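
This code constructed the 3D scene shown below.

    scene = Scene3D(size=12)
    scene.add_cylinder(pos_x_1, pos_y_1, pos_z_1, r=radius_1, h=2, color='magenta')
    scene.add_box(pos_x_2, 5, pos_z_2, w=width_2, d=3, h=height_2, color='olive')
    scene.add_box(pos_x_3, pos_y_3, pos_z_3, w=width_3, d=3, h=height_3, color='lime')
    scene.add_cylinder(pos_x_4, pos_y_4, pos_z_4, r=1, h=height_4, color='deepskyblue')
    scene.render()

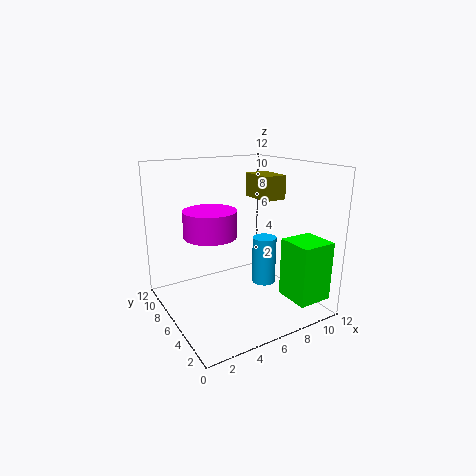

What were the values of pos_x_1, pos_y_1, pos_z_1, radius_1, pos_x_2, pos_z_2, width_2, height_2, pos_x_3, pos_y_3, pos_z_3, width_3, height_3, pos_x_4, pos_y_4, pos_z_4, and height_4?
pos_x_1 = 3; pos_y_1 = 5; pos_z_1 = 7; radius_1 = 2; pos_x_2 = 8; pos_z_2 = 9; width_2 = 2; height_2 = 2; pos_x_3 = 9; pos_y_3 = 1; pos_z_3 = 1; width_3 = 3; height_3 = 5; pos_x_4 = 8; pos_y_4 = 5; pos_z_4 = 2; height_4 = 4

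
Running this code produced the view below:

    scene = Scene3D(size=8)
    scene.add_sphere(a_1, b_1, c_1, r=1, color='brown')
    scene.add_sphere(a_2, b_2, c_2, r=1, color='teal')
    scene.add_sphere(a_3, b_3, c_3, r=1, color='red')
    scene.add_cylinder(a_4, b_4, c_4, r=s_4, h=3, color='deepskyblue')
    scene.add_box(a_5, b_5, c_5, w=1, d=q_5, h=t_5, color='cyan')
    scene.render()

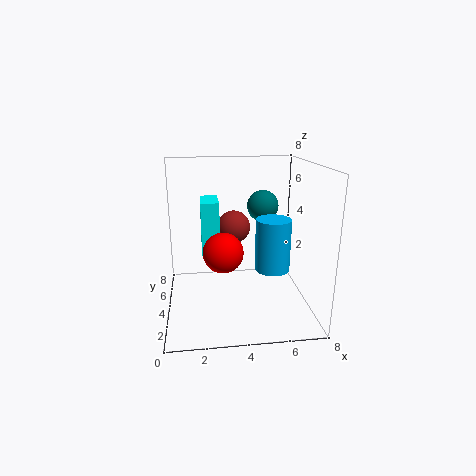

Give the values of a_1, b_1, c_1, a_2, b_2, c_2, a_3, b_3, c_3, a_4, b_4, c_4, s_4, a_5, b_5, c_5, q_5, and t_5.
a_1 = 4
b_1 = 6
c_1 = 4
a_2 = 6
b_2 = 7
c_2 = 5
a_3 = 3
b_3 = 2
c_3 = 4
a_4 = 6
b_4 = 4
c_4 = 2
s_4 = 1
a_5 = 2
b_5 = 4
c_5 = 3
q_5 = 2
t_5 = 3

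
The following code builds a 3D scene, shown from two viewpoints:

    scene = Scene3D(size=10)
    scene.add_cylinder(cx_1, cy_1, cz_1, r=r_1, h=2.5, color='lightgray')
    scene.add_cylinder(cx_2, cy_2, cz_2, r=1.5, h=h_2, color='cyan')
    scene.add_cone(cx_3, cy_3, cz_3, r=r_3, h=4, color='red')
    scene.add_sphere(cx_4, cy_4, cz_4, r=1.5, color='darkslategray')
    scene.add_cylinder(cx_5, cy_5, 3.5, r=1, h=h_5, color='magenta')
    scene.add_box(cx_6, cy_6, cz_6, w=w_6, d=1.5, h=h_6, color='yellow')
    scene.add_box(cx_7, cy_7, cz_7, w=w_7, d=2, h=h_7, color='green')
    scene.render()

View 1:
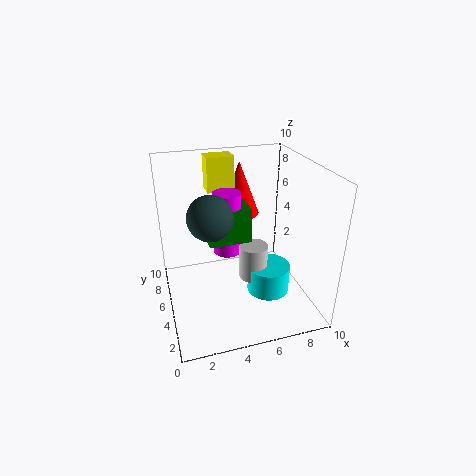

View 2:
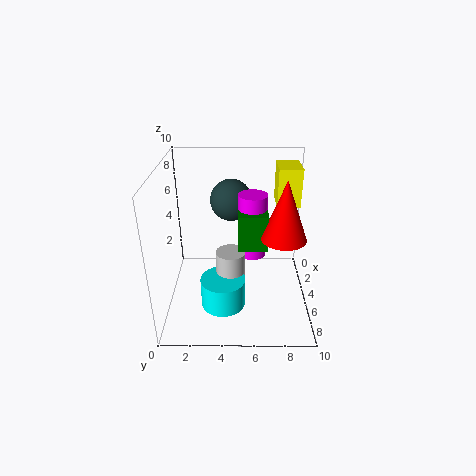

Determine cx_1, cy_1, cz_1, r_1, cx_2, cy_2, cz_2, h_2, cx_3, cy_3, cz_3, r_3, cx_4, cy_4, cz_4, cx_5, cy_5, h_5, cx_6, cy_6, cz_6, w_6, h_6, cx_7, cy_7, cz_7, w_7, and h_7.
cx_1 = 6
cy_1 = 4.5
cz_1 = 2
r_1 = 1
cx_2 = 7
cy_2 = 4
cz_2 = 1
h_2 = 2
cx_3 = 6
cy_3 = 8
cz_3 = 5.5
r_3 = 1.5
cx_4 = 3
cy_4 = 4.5
cz_4 = 7
cx_5 = 4.5
cy_5 = 6
h_5 = 4.5
cx_6 = 3.5
cy_6 = 7.5
cz_6 = 7.5
w_6 = 2
h_6 = 2.5
cx_7 = 3
cy_7 = 5
cz_7 = 4.5
w_7 = 3
h_7 = 2.5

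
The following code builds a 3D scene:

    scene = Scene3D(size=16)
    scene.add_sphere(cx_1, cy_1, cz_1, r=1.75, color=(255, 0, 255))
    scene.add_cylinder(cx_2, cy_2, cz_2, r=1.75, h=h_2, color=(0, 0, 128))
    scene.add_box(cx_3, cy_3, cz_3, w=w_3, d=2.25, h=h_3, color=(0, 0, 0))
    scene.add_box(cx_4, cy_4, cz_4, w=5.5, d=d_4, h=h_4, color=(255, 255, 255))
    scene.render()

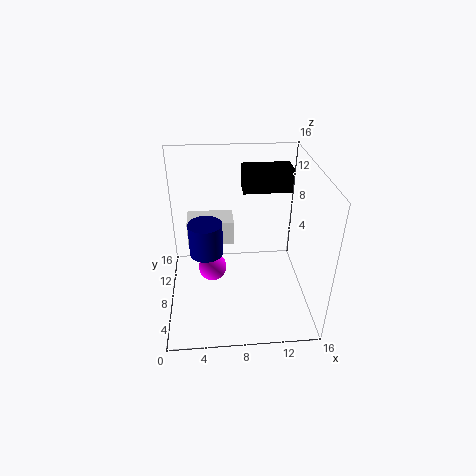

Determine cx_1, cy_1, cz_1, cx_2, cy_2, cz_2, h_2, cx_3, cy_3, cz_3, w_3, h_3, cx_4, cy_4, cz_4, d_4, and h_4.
cx_1 = 5
cy_1 = 10.75
cz_1 = 2
cx_2 = 4.5
cy_2 = 6.25
cz_2 = 7.5
h_2 = 3.5
cx_3 = 8.5
cy_3 = 7.5
cz_3 = 13.5
w_3 = 5
h_3 = 2.5
cx_4 = 2.25
cy_4 = 10.5
cz_4 = 5.5
d_4 = 3.25
h_4 = 3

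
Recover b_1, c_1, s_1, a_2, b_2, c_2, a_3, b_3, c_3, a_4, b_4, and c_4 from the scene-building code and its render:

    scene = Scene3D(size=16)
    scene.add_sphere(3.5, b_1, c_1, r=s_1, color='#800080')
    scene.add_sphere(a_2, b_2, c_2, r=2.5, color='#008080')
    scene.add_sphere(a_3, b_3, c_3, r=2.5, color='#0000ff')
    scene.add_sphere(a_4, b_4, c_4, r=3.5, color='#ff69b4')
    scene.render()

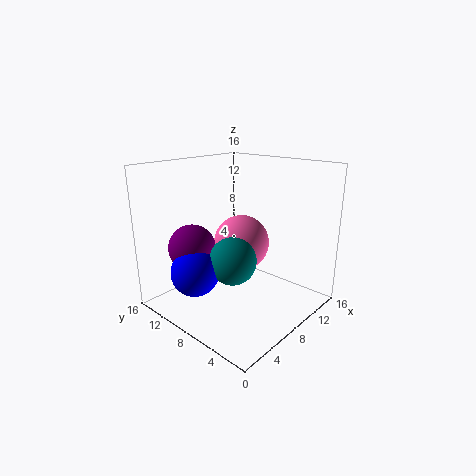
b_1 = 10.5, c_1 = 7.5, s_1 = 2.5, a_2 = 5.5, b_2 = 6.5, c_2 = 6.5, a_3 = 2.5, b_3 = 9, c_3 = 5.5, a_4 = 12, b_4 = 11, c_4 = 5.5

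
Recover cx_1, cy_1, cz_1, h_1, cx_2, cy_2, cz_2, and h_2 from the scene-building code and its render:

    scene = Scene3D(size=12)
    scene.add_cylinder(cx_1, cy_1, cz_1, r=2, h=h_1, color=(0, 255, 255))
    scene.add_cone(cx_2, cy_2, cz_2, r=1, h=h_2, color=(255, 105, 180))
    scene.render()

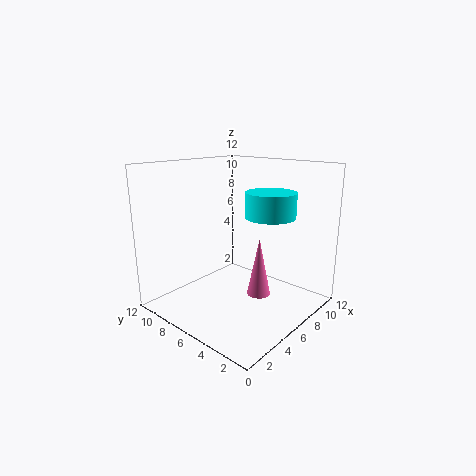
cx_1 = 7; cy_1 = 3.5; cz_1 = 8; h_1 = 2; cx_2 = 7; cy_2 = 4.5; cz_2 = 1; h_2 = 5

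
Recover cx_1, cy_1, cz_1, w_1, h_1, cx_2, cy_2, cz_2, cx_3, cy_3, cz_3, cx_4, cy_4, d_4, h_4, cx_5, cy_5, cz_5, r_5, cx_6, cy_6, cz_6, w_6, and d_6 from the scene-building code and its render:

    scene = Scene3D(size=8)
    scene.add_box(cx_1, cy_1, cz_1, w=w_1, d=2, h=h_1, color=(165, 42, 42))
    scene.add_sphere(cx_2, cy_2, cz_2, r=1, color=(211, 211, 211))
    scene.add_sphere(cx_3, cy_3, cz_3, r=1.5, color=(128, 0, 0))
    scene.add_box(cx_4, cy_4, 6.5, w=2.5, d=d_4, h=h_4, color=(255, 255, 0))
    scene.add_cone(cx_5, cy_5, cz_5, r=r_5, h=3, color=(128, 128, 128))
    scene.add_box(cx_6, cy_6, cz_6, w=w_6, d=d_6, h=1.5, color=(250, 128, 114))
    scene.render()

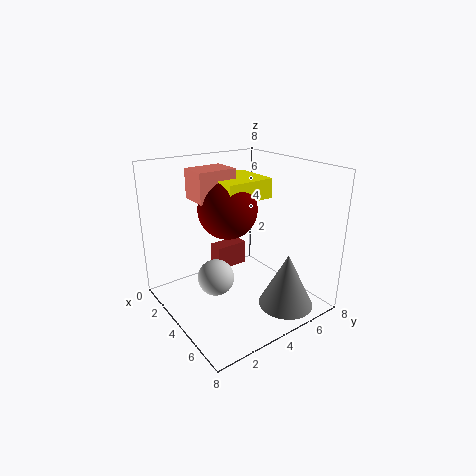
cx_1 = 1
cy_1 = 4
cz_1 = 1
w_1 = 1
h_1 = 1.5
cx_2 = 4
cy_2 = 2.5
cz_2 = 2
cx_3 = 4.5
cy_3 = 3
cz_3 = 6
cx_4 = 3
cy_4 = 2.5
d_4 = 2.5
h_4 = 1
cx_5 = 6.5
cy_5 = 5.5
cz_5 = 0.5
r_5 = 1.5
cx_6 = 3
cy_6 = 1.5
cz_6 = 6.5
w_6 = 1.5
d_6 = 2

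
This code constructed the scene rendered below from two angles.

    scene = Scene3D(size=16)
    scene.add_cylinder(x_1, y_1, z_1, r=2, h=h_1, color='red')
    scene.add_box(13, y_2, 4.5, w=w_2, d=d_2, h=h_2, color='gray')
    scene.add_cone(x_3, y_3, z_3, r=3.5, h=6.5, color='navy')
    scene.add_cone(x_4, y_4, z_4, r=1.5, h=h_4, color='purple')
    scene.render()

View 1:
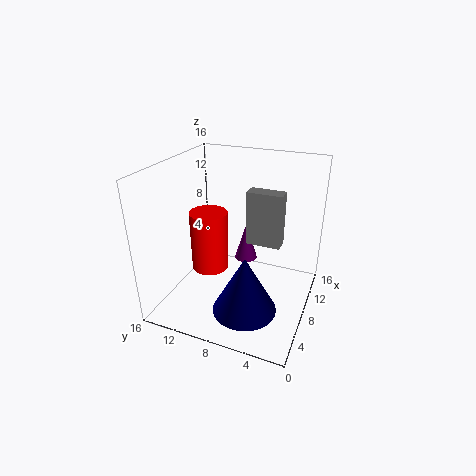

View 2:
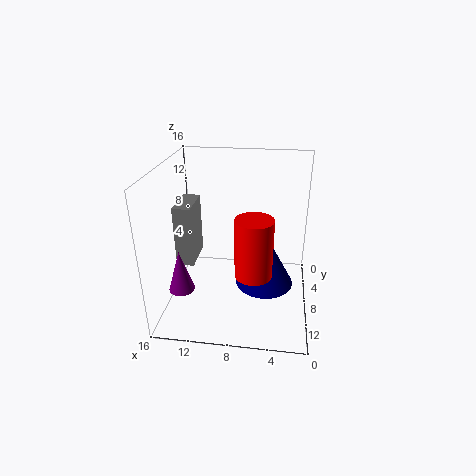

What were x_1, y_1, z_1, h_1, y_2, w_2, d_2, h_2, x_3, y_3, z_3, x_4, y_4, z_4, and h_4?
x_1 = 6; y_1 = 10.5; z_1 = 5; h_1 = 6.5; y_2 = 4.5; w_2 = 2; d_2 = 4.5; h_2 = 7; x_3 = 5; y_3 = 6; z_3 = 1; x_4 = 14.5; y_4 = 9.5; z_4 = 1.5; h_4 = 5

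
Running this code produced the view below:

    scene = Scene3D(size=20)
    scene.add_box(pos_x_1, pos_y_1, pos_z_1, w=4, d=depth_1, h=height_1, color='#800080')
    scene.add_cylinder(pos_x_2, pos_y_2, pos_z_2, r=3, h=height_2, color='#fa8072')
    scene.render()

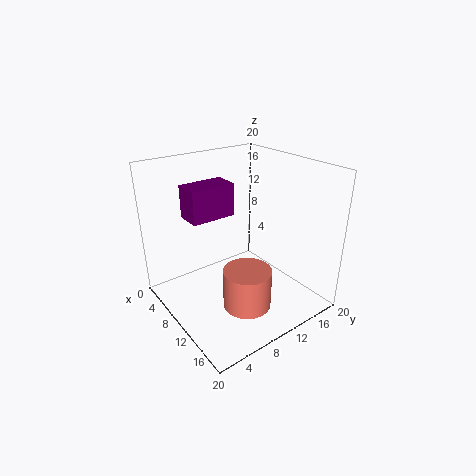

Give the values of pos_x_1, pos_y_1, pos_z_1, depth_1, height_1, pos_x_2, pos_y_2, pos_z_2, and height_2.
pos_x_1 = 1, pos_y_1 = 6, pos_z_1 = 11, depth_1 = 7, height_1 = 5, pos_x_2 = 16, pos_y_2 = 7, pos_z_2 = 4, height_2 = 5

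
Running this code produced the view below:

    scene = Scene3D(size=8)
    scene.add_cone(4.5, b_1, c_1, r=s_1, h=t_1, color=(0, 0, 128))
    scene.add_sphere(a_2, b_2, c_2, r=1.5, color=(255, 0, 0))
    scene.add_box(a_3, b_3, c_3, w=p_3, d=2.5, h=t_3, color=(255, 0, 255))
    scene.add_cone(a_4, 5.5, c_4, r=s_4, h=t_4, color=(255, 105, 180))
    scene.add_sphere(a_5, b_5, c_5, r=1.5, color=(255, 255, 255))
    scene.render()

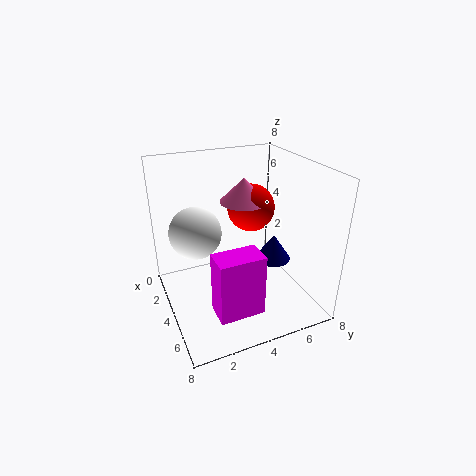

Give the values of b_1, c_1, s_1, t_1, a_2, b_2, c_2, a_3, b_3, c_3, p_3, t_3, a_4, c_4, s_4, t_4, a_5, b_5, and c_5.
b_1 = 6, c_1 = 2.5, s_1 = 1, t_1 = 1.5, a_2 = 1.5, b_2 = 6, c_2 = 4.5, a_3 = 5, b_3 = 2, c_3 = 0.5, p_3 = 1.5, t_3 = 3.5, a_4 = 1.5, c_4 = 5, s_4 = 1.5, t_4 = 1.5, a_5 = 2.5, b_5 = 2, c_5 = 4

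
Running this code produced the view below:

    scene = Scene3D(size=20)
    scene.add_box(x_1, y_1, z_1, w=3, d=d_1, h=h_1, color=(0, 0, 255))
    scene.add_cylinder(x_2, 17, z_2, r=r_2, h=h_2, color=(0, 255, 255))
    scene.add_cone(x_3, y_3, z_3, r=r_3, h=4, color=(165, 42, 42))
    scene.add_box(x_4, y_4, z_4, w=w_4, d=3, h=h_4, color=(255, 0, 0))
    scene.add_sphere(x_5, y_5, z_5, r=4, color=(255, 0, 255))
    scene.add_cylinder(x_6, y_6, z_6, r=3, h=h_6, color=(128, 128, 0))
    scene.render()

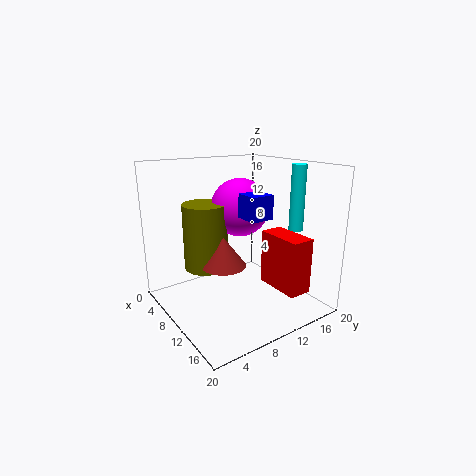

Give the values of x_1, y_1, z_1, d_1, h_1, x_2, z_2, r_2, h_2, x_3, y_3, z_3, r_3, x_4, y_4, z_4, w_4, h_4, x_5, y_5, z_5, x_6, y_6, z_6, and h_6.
x_1 = 13
y_1 = 8
z_1 = 14
d_1 = 3
h_1 = 3
x_2 = 14
z_2 = 11
r_2 = 1
h_2 = 9
x_3 = 11
y_3 = 7
z_3 = 7
r_3 = 3
x_4 = 14
y_4 = 11
z_4 = 5
w_4 = 6
h_4 = 7
x_5 = 9
y_5 = 11
z_5 = 14
x_6 = 8
y_6 = 6
z_6 = 6
h_6 = 9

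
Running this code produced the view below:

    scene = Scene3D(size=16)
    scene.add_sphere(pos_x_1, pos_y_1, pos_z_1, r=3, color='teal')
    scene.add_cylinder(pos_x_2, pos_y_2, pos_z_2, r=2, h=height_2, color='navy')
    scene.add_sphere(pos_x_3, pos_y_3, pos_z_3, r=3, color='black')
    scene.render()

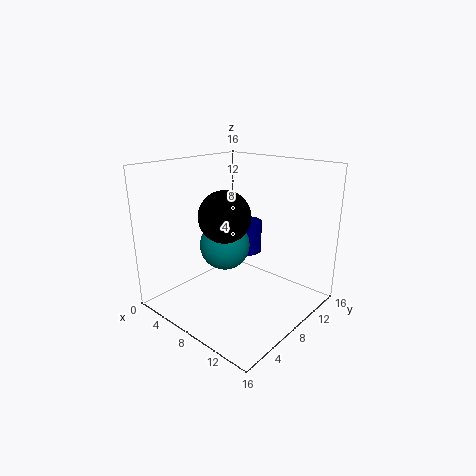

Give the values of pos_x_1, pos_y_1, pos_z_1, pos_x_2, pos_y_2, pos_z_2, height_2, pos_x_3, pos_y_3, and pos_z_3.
pos_x_1 = 5
pos_y_1 = 9
pos_z_1 = 6
pos_x_2 = 5
pos_y_2 = 13
pos_z_2 = 4
height_2 = 4
pos_x_3 = 6
pos_y_3 = 8
pos_z_3 = 10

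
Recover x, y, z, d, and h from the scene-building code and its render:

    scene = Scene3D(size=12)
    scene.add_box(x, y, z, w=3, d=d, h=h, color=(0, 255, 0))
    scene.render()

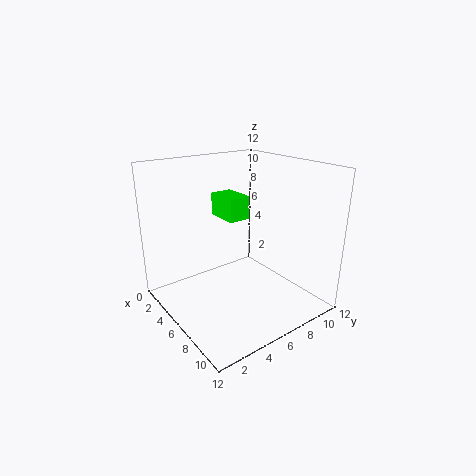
x = 2; y = 6; z = 7; d = 2; h = 2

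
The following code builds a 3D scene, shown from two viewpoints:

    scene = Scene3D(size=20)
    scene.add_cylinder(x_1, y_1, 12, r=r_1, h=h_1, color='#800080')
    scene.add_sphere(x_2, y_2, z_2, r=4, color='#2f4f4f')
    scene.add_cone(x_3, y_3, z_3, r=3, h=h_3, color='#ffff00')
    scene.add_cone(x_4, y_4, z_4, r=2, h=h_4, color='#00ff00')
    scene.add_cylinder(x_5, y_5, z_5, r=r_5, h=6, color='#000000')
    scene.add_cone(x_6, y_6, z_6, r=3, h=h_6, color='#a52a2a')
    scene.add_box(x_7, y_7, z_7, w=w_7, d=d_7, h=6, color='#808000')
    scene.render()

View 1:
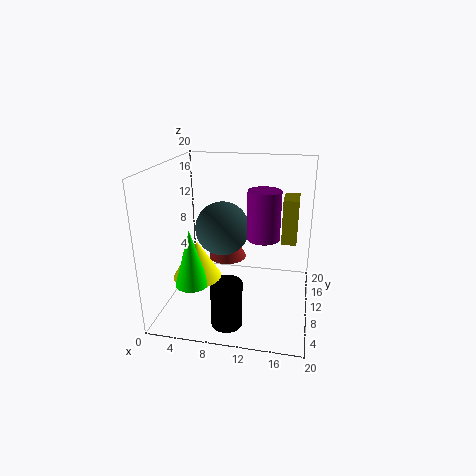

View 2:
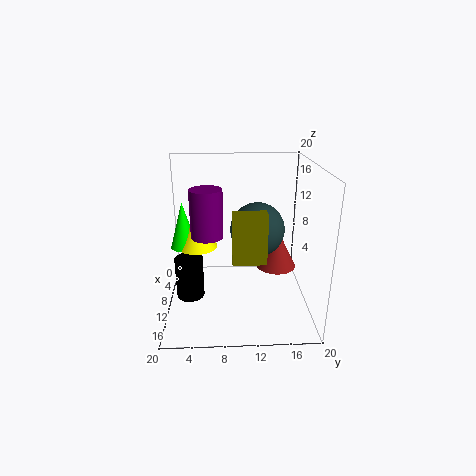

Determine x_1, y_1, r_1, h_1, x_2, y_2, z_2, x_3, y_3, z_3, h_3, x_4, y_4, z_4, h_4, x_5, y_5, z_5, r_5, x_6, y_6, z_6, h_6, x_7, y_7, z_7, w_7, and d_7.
x_1 = 14
y_1 = 6
r_1 = 2
h_1 = 6
x_2 = 7
y_2 = 13
z_2 = 10
x_3 = 6
y_3 = 4
z_3 = 7
h_3 = 5
x_4 = 6
y_4 = 2
z_4 = 7
h_4 = 7
x_5 = 10
y_5 = 3
z_5 = 1
r_5 = 2
x_6 = 7
y_6 = 16
z_6 = 4
h_6 = 6
x_7 = 16
y_7 = 9
z_7 = 10
w_7 = 2
d_7 = 4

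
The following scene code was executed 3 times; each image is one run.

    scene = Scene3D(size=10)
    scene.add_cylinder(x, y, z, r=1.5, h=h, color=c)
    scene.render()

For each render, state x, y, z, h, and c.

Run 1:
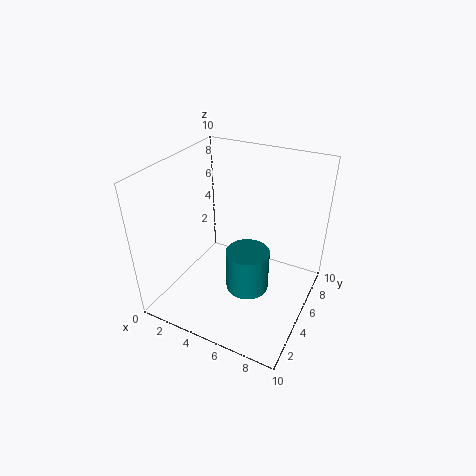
x = 6
y = 4.5
z = 1.5
h = 3
c = 'teal'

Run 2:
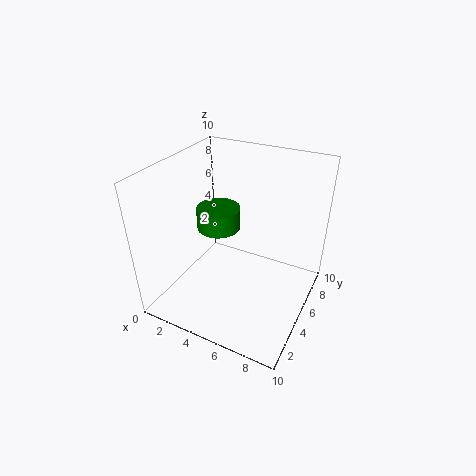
x = 3.5
y = 5
z = 5.5
h = 1.5
c = 'green'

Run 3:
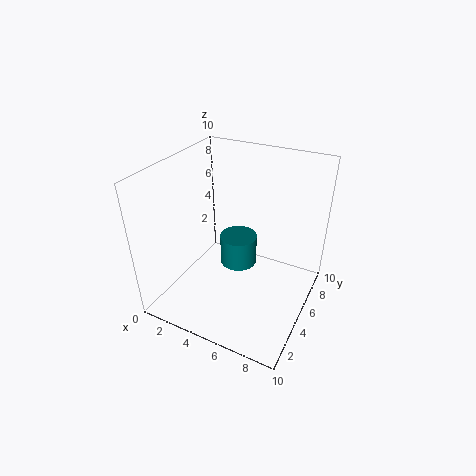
x = 3.5
y = 8
z = 0.5
h = 2.5
c = 'teal'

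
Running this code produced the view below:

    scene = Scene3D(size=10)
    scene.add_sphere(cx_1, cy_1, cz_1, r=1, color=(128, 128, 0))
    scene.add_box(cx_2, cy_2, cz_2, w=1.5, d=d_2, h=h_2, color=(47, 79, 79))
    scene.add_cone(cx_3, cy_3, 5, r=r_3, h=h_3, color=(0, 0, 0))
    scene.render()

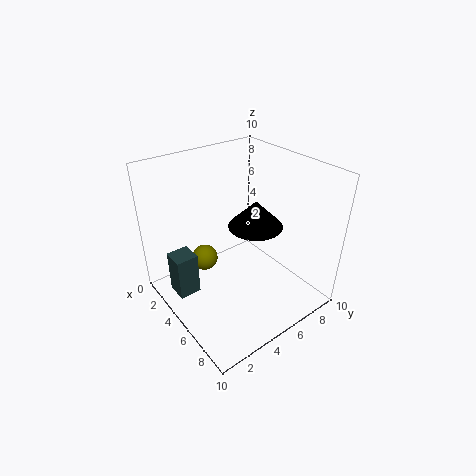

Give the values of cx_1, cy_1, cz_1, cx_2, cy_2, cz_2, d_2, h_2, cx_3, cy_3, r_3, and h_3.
cx_1 = 2, cy_1 = 4, cz_1 = 2, cx_2 = 3, cy_2 = 0.5, cz_2 = 1.5, d_2 = 1.5, h_2 = 3, cx_3 = 4.5, cy_3 = 7, r_3 = 2, h_3 = 2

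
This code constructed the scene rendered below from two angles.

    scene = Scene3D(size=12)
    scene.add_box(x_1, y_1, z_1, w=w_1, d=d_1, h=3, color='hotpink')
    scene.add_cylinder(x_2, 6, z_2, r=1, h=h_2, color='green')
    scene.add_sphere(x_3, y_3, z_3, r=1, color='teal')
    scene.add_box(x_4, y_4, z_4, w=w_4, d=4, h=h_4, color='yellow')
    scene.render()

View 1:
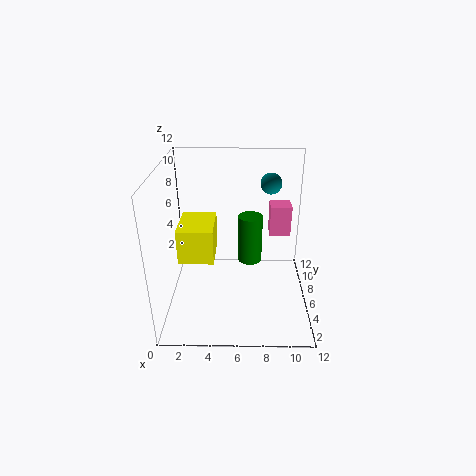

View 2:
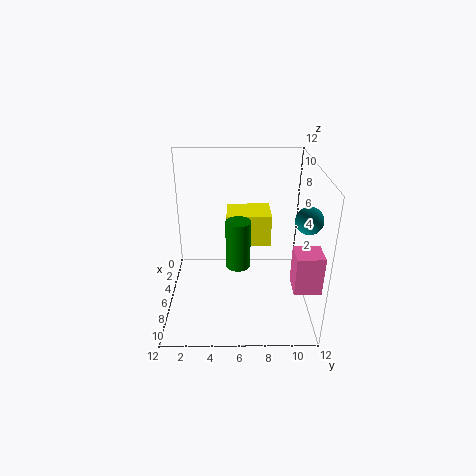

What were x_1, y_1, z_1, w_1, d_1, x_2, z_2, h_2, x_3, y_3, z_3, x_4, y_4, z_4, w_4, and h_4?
x_1 = 9; y_1 = 10; z_1 = 4; w_1 = 2; d_1 = 2; x_2 = 7; z_2 = 4; h_2 = 4; x_3 = 9; y_3 = 11; z_3 = 9; x_4 = 1; y_4 = 5; z_4 = 4; w_4 = 3; h_4 = 3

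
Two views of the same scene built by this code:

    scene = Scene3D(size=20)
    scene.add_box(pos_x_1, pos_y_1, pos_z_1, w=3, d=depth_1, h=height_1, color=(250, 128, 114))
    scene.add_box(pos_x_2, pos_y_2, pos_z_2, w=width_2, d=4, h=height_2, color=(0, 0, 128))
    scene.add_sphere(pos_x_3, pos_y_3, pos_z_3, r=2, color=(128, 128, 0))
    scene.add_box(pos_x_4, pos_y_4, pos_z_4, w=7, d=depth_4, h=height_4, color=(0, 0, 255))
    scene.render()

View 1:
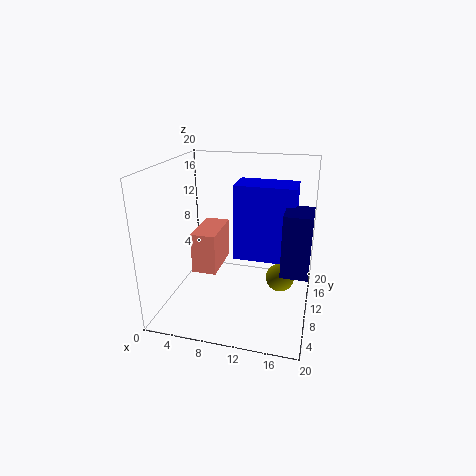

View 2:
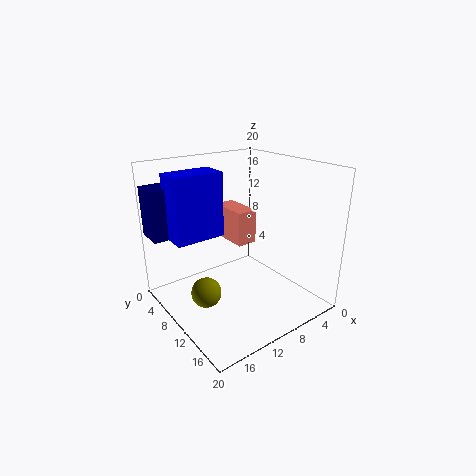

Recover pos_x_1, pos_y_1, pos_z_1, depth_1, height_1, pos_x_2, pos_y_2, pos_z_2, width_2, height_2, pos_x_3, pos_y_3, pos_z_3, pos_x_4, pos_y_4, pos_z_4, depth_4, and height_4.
pos_x_1 = 6
pos_y_1 = 3
pos_z_1 = 8
depth_1 = 6
height_1 = 5
pos_x_2 = 17
pos_y_2 = 1
pos_z_2 = 10
width_2 = 3
height_2 = 7
pos_x_3 = 16
pos_y_3 = 11
pos_z_3 = 4
pos_x_4 = 11
pos_y_4 = 4
pos_z_4 = 10
depth_4 = 4
height_4 = 9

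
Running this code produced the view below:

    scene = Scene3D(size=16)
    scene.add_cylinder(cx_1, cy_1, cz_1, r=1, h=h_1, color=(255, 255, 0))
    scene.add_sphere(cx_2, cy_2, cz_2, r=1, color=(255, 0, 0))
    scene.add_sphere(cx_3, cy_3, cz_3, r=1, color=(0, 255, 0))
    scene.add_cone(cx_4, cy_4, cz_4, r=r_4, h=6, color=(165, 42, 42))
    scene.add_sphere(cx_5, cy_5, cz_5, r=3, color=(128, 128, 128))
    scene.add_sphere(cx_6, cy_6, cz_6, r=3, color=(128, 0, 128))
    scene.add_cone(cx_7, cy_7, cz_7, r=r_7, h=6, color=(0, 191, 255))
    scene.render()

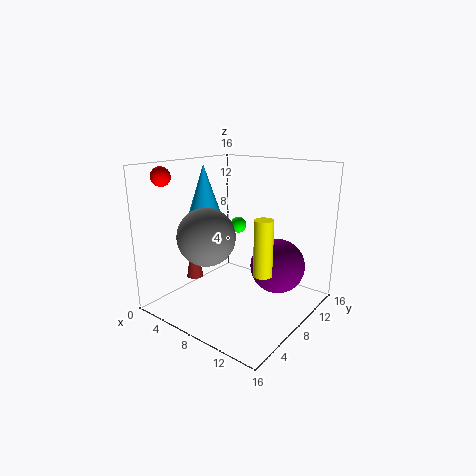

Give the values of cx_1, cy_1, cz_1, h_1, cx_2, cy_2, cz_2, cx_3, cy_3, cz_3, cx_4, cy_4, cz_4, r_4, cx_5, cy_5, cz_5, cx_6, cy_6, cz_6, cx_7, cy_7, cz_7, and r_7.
cx_1 = 12, cy_1 = 7, cz_1 = 5, h_1 = 6, cx_2 = 3, cy_2 = 2, cz_2 = 15, cx_3 = 5, cy_3 = 12, cz_3 = 8, cx_4 = 2, cy_4 = 7, cz_4 = 2, r_4 = 1, cx_5 = 7, cy_5 = 4, cz_5 = 9, cx_6 = 12, cy_6 = 10, cz_6 = 5, cx_7 = 5, cy_7 = 6, cz_7 = 10, r_7 = 2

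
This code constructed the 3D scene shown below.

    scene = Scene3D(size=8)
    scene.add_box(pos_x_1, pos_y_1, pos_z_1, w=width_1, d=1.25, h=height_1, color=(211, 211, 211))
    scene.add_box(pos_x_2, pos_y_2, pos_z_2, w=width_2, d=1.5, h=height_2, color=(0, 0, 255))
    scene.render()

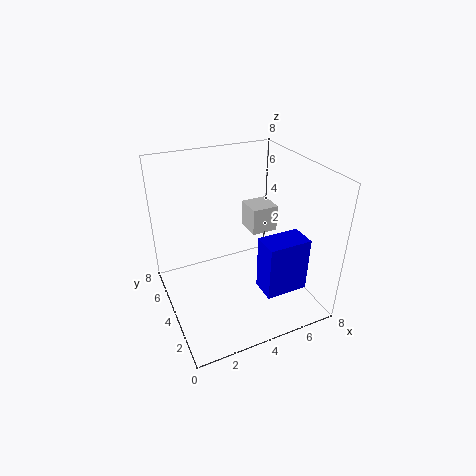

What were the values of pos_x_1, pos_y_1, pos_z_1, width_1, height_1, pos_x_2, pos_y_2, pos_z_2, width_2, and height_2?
pos_x_1 = 3.75
pos_y_1 = 1.75
pos_z_1 = 5.5
width_1 = 1.25
height_1 = 1.25
pos_x_2 = 5
pos_y_2 = 2
pos_z_2 = 0.75
width_2 = 2.5
height_2 = 3.25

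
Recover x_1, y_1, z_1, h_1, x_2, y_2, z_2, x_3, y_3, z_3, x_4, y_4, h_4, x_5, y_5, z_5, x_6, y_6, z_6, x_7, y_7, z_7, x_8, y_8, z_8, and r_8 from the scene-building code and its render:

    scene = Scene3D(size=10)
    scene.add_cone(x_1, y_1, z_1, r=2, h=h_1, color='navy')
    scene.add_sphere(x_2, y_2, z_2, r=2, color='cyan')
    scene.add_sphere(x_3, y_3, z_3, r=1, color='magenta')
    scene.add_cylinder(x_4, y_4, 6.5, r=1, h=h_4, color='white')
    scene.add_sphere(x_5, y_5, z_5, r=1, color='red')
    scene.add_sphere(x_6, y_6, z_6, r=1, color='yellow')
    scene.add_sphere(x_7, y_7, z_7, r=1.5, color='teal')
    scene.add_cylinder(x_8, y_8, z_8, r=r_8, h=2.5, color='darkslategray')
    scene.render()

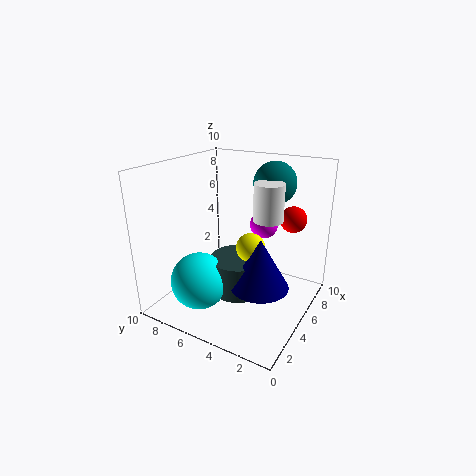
x_1 = 4.5; y_1 = 3; z_1 = 2; h_1 = 3.5; x_2 = 3; y_2 = 7; z_2 = 2; x_3 = 7; y_3 = 4; z_3 = 5.5; x_4 = 5.5; y_4 = 3; h_4 = 2.5; x_5 = 9; y_5 = 2.5; z_5 = 5.5; x_6 = 5; y_6 = 4; z_6 = 4.5; x_7 = 7.5; y_7 = 3.5; z_7 = 8.5; x_8 = 5; y_8 = 5; z_8 = 1; r_8 = 2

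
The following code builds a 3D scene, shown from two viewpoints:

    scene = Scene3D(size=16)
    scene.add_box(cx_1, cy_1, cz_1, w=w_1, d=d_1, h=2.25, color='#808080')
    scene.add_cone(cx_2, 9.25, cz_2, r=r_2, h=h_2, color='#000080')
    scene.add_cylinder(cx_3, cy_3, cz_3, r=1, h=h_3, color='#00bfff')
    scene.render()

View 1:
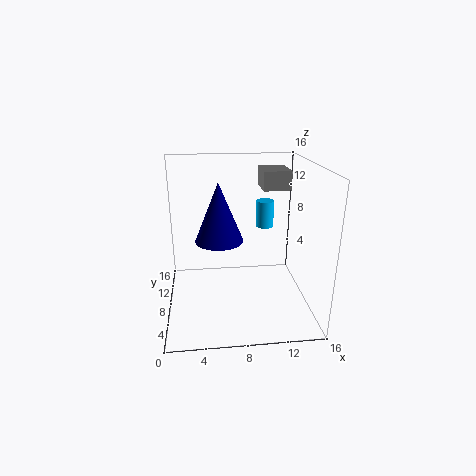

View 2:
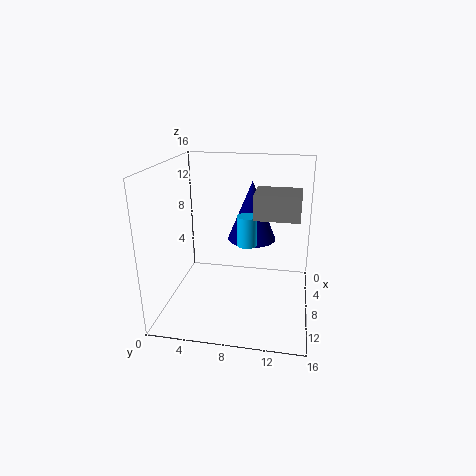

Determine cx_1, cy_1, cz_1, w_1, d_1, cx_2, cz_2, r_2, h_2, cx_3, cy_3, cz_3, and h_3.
cx_1 = 11.25
cy_1 = 10.5
cz_1 = 12.5
w_1 = 3.25
d_1 = 4
cx_2 = 6
cz_2 = 7.25
r_2 = 2.75
h_2 = 6.75
cx_3 = 11.25
cy_3 = 9.5
cz_3 = 8.75
h_3 = 3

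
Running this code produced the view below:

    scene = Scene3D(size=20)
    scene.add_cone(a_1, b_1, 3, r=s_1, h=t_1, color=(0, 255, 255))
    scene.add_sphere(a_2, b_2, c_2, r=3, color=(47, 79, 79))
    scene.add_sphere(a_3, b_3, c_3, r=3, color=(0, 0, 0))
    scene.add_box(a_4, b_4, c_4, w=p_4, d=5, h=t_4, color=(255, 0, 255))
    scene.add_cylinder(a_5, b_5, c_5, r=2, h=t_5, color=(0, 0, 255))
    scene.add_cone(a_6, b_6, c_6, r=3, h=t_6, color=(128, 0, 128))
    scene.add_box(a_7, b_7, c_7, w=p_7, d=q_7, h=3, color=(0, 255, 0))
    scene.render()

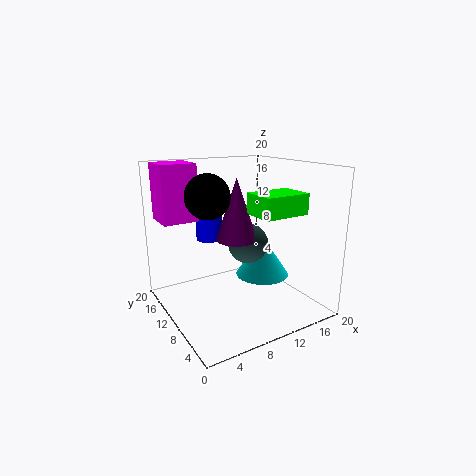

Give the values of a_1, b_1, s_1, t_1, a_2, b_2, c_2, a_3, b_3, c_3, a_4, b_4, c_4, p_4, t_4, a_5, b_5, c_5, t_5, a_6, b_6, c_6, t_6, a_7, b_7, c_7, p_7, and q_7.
a_1 = 15; b_1 = 11; s_1 = 4; t_1 = 6; a_2 = 13; b_2 = 12; c_2 = 8; a_3 = 6; b_3 = 11; c_3 = 16; a_4 = 1; b_4 = 14; c_4 = 12; p_4 = 5; t_4 = 8; a_5 = 9; b_5 = 17; c_5 = 8; t_5 = 6; a_6 = 11; b_6 = 12; c_6 = 9; t_6 = 9; a_7 = 12; b_7 = 6; c_7 = 13; p_7 = 7; q_7 = 5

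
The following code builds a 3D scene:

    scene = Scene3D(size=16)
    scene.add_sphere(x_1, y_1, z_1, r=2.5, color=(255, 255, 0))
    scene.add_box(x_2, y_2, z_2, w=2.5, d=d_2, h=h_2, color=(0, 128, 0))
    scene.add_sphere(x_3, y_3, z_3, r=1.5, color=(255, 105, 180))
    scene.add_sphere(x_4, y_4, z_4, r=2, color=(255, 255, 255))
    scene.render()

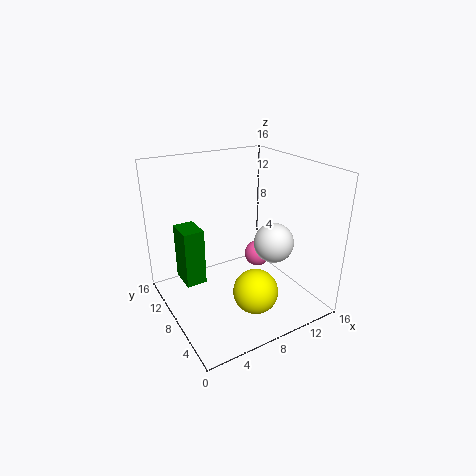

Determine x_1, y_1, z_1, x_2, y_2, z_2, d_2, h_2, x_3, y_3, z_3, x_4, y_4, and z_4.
x_1 = 8.5; y_1 = 5; z_1 = 2.5; x_2 = 3; y_2 = 11.5; z_2 = 1; d_2 = 3.5; h_2 = 7; x_3 = 11; y_3 = 8.5; z_3 = 5; x_4 = 9.5; y_4 = 3.5; z_4 = 9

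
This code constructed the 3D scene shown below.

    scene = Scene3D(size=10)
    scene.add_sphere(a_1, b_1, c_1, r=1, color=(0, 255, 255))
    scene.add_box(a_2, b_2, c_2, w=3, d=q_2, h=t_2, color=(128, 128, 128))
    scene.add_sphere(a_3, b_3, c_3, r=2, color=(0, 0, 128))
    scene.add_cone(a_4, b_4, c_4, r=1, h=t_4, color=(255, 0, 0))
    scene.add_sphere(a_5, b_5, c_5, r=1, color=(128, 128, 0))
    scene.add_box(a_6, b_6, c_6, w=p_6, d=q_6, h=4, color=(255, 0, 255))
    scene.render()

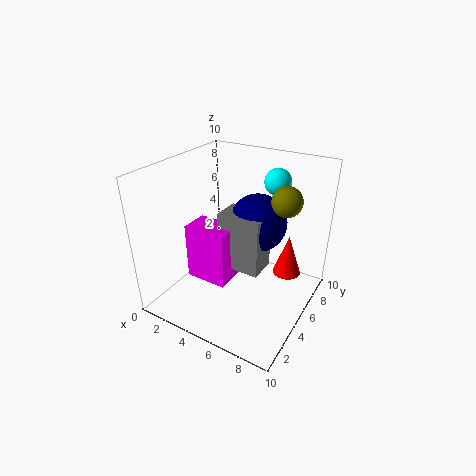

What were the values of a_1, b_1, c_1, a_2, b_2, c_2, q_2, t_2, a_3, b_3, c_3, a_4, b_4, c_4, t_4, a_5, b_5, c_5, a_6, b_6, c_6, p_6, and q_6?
a_1 = 6, b_1 = 9, c_1 = 8, a_2 = 4, b_2 = 4, c_2 = 3, q_2 = 2, t_2 = 4, a_3 = 6, b_3 = 6, c_3 = 6, a_4 = 8, b_4 = 7, c_4 = 2, t_4 = 3, a_5 = 8, b_5 = 6, c_5 = 8, a_6 = 2, b_6 = 3, c_6 = 2, p_6 = 3, q_6 = 2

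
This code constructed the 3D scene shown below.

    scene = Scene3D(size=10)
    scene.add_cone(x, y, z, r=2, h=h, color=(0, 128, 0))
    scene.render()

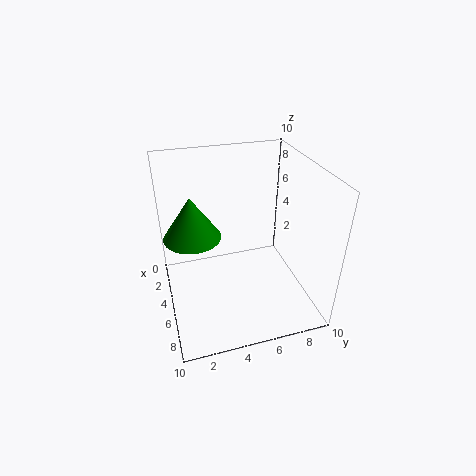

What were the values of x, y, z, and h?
x = 4; y = 2; z = 5; h = 3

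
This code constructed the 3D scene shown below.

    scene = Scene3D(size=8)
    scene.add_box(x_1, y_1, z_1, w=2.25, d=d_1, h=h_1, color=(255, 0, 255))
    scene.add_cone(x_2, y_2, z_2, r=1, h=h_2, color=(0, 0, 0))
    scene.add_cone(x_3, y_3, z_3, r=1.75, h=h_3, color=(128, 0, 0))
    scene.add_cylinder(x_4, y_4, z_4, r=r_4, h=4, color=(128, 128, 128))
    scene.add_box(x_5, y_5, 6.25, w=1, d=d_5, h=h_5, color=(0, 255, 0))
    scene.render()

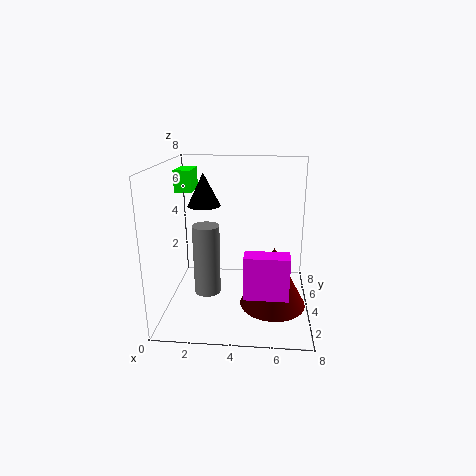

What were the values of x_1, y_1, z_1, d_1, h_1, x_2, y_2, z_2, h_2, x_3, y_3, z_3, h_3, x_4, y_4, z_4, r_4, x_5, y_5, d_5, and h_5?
x_1 = 4.5; y_1 = 1.25; z_1 = 1.75; d_1 = 1; h_1 = 2.25; x_2 = 1.75; y_2 = 6; z_2 = 5.25; h_2 = 2; x_3 = 6; y_3 = 2.75; z_3 = 0.75; h_3 = 3.25; x_4 = 2.25; y_4 = 3.75; z_4 = 0.75; r_4 = 0.75; x_5 = 0.25; y_5 = 5; d_5 = 1.75; h_5 = 1.25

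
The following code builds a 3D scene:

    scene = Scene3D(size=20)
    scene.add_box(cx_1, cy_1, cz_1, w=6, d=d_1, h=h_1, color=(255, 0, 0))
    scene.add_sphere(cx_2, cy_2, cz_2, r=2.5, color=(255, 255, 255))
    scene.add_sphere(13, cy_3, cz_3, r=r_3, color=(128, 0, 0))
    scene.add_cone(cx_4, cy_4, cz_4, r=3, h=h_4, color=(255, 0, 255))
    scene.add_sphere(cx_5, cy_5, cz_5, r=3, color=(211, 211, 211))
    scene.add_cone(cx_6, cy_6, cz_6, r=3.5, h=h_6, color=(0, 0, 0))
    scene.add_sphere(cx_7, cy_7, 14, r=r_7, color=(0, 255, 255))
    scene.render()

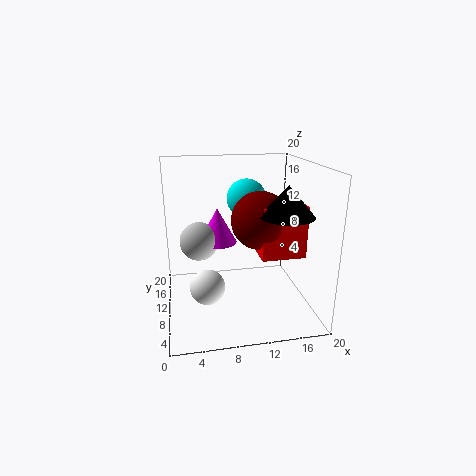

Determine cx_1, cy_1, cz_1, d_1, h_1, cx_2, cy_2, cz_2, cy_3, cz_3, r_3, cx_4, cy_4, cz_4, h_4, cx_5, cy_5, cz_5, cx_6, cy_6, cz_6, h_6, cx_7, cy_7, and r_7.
cx_1 = 12.5, cy_1 = 6, cz_1 = 8, d_1 = 6, h_1 = 7, cx_2 = 5.5, cy_2 = 9.5, cz_2 = 3, cy_3 = 9.5, cz_3 = 12.5, r_3 = 4, cx_4 = 8, cy_4 = 16.5, cz_4 = 7, h_4 = 5.5, cx_5 = 5, cy_5 = 16, cz_5 = 7.5, cx_6 = 15.5, cy_6 = 6, cz_6 = 14, h_6 = 4, cx_7 = 12.5, cy_7 = 16, r_7 = 3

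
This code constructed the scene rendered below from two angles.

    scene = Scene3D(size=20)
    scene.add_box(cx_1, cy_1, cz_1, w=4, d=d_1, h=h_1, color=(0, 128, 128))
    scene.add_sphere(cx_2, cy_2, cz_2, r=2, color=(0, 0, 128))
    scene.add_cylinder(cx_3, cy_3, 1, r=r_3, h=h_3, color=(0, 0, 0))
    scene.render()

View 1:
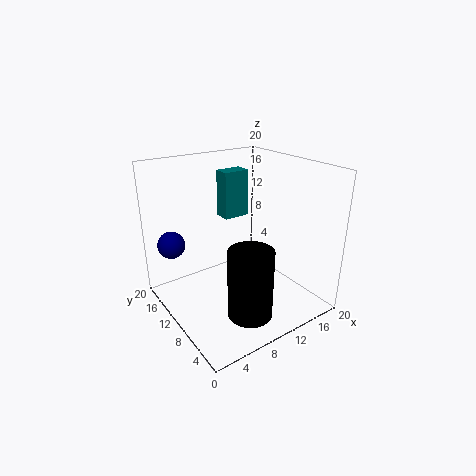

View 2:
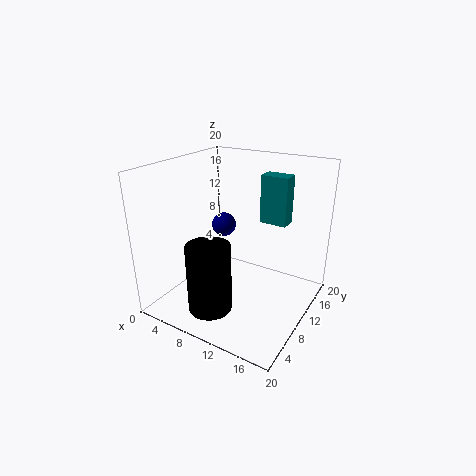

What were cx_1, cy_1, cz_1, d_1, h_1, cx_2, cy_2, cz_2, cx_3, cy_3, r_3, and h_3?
cx_1 = 11, cy_1 = 14.5, cz_1 = 11, d_1 = 2.5, h_1 = 7, cx_2 = 3, cy_2 = 17, cz_2 = 8, cx_3 = 8.5, cy_3 = 5, r_3 = 3, h_3 = 9.5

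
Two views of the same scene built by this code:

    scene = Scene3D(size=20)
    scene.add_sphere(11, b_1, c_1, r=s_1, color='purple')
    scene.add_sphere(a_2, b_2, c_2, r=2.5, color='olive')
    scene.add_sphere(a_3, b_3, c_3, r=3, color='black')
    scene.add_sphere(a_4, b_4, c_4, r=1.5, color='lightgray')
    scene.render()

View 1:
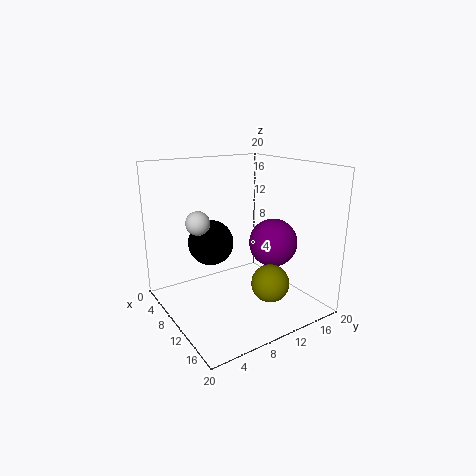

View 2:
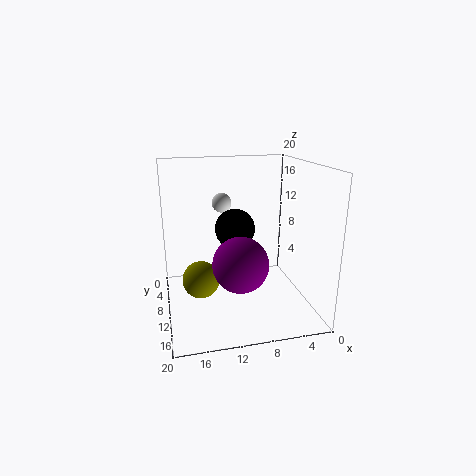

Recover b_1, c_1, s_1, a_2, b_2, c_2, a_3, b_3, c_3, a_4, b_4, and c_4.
b_1 = 15.5
c_1 = 8.5
s_1 = 3.5
a_2 = 15.5
b_2 = 11.5
c_2 = 5
a_3 = 9.5
b_3 = 6
c_3 = 10
a_4 = 11
b_4 = 3.5
c_4 = 13.5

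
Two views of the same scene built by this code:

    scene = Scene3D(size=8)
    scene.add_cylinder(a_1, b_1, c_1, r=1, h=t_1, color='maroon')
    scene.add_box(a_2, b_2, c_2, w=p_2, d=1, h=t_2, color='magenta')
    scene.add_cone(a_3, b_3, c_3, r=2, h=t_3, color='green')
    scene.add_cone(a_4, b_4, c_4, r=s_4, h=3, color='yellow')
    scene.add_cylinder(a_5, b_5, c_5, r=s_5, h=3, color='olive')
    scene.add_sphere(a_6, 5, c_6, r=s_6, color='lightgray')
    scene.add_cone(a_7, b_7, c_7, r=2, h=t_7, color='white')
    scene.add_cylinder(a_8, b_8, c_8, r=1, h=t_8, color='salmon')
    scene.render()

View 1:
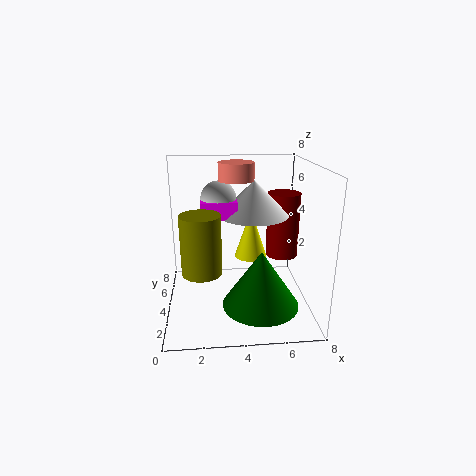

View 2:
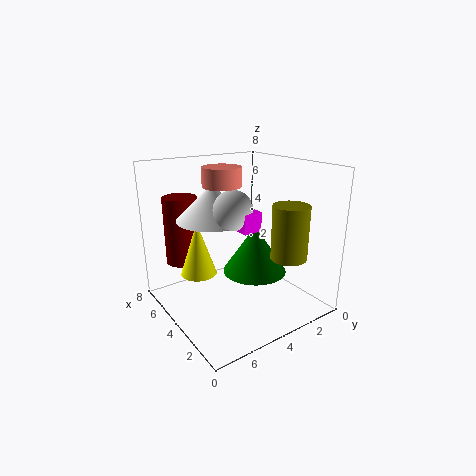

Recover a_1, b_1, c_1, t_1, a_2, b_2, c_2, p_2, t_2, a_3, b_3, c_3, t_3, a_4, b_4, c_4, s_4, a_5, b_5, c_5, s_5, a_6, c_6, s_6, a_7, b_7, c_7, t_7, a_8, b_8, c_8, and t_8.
a_1 = 7; b_1 = 6; c_1 = 2; t_1 = 4; a_2 = 2; b_2 = 4; c_2 = 5; p_2 = 2; t_2 = 1; a_3 = 5; b_3 = 2; c_3 = 1; t_3 = 3; a_4 = 5; b_4 = 6; c_4 = 2; s_4 = 1; a_5 = 2; b_5 = 2; c_5 = 3; s_5 = 1; a_6 = 3; c_6 = 6; s_6 = 1; a_7 = 5; b_7 = 5; c_7 = 5; t_7 = 2; a_8 = 4; b_8 = 5; c_8 = 7; t_8 = 1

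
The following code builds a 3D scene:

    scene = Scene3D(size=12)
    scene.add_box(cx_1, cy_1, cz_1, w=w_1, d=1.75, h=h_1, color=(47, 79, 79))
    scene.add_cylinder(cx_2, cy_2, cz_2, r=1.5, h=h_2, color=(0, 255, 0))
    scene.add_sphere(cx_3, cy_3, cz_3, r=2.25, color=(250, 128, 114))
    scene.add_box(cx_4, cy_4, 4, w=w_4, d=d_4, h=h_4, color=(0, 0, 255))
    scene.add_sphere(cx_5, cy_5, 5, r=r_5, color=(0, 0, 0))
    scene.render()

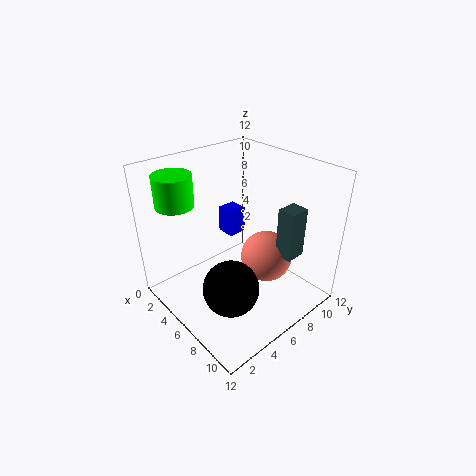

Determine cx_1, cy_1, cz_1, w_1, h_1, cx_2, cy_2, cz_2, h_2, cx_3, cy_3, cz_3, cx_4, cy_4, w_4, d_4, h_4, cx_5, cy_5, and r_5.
cx_1 = 8.25; cy_1 = 8.25; cz_1 = 4.5; w_1 = 1.5; h_1 = 4.25; cx_2 = 3.25; cy_2 = 2; cz_2 = 9.25; h_2 = 2.5; cx_3 = 7; cy_3 = 8.5; cz_3 = 3.5; cx_4 = 1.25; cy_4 = 7.75; w_4 = 1.75; d_4 = 1.75; h_4 = 2.5; cx_5 = 9.5; cy_5 = 2.25; r_5 = 2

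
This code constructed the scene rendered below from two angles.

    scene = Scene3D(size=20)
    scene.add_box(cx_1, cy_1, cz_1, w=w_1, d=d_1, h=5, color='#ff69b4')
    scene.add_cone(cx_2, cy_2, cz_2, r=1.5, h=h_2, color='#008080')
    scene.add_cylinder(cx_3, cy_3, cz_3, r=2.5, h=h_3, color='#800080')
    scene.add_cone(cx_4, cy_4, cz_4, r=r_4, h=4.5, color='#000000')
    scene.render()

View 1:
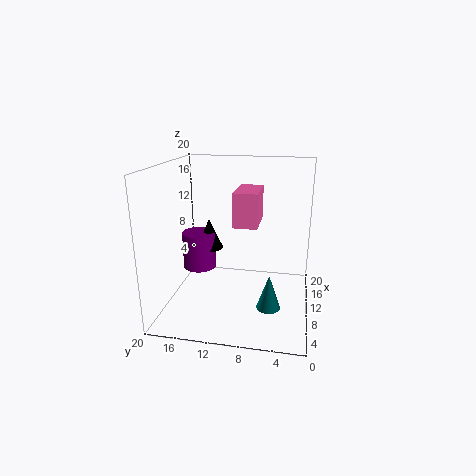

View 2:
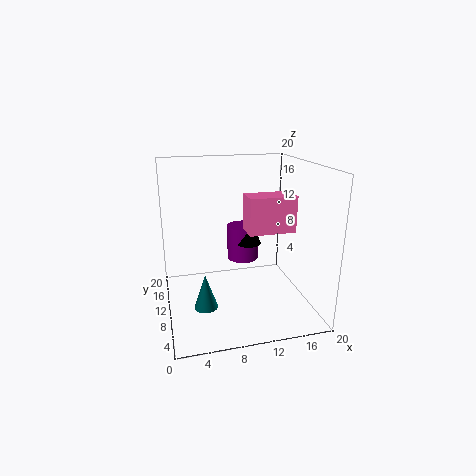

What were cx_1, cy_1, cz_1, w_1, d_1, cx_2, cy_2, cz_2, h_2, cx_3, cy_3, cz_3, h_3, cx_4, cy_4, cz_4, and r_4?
cx_1 = 11; cy_1 = 7.5; cz_1 = 11; w_1 = 6.5; d_1 = 3.5; cx_2 = 4.5; cy_2 = 5; cz_2 = 3; h_2 = 4.5; cx_3 = 12.5; cy_3 = 16.5; cz_3 = 4; h_3 = 5.5; cx_4 = 13; cy_4 = 15; cz_4 = 7; r_4 = 2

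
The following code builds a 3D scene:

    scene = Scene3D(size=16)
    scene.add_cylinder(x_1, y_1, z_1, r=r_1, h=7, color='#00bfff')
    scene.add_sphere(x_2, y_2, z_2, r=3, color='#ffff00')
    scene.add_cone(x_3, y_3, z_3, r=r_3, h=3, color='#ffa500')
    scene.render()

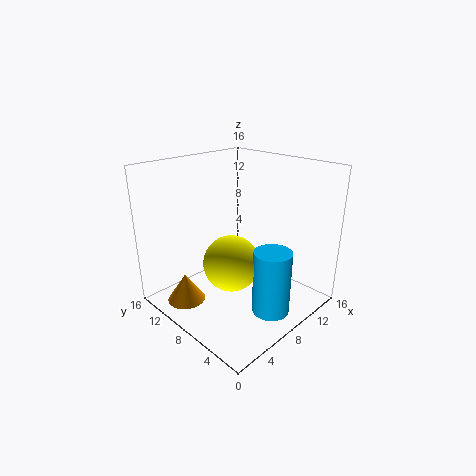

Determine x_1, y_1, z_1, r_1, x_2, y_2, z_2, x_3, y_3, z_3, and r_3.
x_1 = 8, y_1 = 3, z_1 = 1, r_1 = 2, x_2 = 6, y_2 = 7, z_2 = 6, x_3 = 2, y_3 = 10, z_3 = 2, r_3 = 2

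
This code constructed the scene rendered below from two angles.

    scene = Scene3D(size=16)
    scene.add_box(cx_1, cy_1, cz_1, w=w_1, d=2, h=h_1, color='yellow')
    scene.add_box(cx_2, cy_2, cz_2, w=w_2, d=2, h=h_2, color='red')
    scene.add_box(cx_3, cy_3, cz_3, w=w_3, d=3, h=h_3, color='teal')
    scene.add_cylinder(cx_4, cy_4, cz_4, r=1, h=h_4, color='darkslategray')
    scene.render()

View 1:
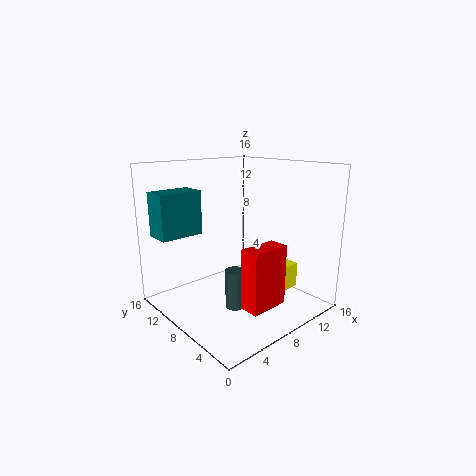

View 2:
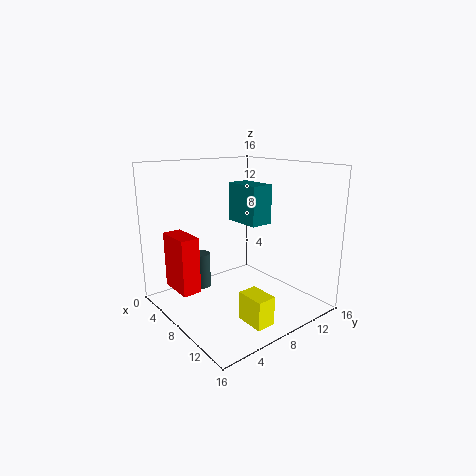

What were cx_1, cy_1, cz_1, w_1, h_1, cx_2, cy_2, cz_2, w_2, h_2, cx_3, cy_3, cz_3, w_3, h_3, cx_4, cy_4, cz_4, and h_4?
cx_1 = 12; cy_1 = 5; cz_1 = 1; w_1 = 3; h_1 = 3; cx_2 = 4; cy_2 = 1; cz_2 = 3; w_2 = 4; h_2 = 6; cx_3 = 1; cy_3 = 12; cz_3 = 8; w_3 = 5; h_3 = 5; cx_4 = 5; cy_4 = 5; cz_4 = 2; h_4 = 4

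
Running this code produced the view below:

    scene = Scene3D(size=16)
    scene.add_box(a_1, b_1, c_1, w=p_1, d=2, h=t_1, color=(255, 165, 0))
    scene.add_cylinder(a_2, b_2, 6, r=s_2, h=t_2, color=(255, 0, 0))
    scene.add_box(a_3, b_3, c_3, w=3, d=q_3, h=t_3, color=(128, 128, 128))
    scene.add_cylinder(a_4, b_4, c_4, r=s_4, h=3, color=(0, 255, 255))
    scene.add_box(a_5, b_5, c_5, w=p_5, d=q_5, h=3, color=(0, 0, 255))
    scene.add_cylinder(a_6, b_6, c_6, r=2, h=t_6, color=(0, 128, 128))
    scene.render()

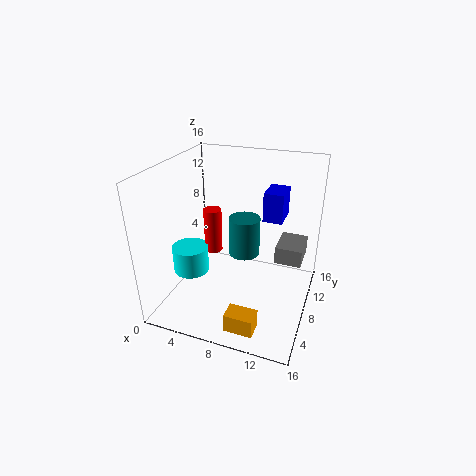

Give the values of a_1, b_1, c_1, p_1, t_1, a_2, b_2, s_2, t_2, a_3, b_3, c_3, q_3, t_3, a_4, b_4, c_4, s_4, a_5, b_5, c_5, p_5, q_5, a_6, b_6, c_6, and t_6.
a_1 = 9; b_1 = 1; c_1 = 1; p_1 = 3; t_1 = 2; a_2 = 5; b_2 = 8; s_2 = 1; t_2 = 5; a_3 = 12; b_3 = 9; c_3 = 5; q_3 = 4; t_3 = 2; a_4 = 3; b_4 = 6; c_4 = 4; s_4 = 2; a_5 = 11; b_5 = 7; c_5 = 11; p_5 = 2; q_5 = 3; a_6 = 7; b_6 = 13; c_6 = 3; t_6 = 5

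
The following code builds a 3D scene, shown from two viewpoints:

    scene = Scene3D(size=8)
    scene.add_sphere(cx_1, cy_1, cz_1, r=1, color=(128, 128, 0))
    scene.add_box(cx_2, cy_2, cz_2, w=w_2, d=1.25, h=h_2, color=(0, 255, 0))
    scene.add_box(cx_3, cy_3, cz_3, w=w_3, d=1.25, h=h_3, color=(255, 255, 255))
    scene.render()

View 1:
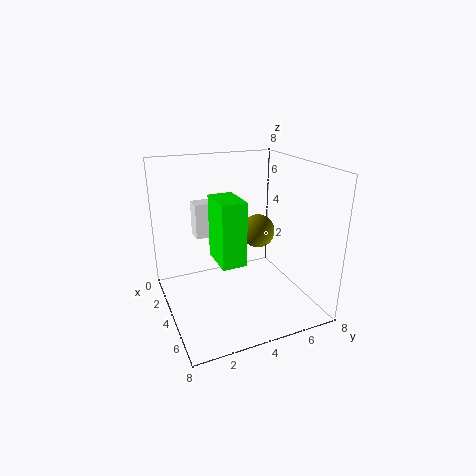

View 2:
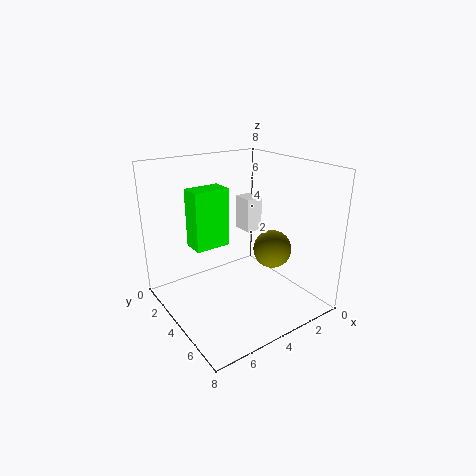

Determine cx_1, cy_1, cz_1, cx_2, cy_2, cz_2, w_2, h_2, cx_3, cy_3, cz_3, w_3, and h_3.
cx_1 = 3; cy_1 = 5.75; cz_1 = 3.75; cx_2 = 4.25; cy_2 = 2.25; cz_2 = 3.5; w_2 = 2; h_2 = 3.25; cx_3 = 1.75; cy_3 = 2; cz_3 = 3.75; w_3 = 1; h_3 = 2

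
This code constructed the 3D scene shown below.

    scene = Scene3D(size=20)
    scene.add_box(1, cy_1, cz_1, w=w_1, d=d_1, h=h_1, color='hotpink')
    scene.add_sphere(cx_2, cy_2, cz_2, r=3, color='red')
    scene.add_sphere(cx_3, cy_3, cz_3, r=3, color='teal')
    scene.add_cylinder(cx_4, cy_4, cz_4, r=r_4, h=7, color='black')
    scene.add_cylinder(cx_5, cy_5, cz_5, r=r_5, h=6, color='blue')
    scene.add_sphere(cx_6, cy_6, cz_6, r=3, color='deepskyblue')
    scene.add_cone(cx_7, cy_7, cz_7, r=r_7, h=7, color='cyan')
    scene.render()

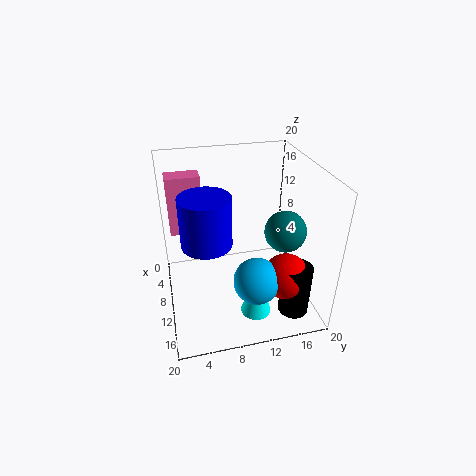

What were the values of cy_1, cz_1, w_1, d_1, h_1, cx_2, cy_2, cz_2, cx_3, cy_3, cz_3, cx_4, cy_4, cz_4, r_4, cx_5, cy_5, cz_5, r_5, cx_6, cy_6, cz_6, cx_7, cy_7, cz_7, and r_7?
cy_1 = 1; cz_1 = 8; w_1 = 3; d_1 = 5; h_1 = 9; cx_2 = 16; cy_2 = 15; cz_2 = 7; cx_3 = 10; cy_3 = 17; cz_3 = 10; cx_4 = 17; cy_4 = 16; cz_4 = 2; r_4 = 2; cx_5 = 15; cy_5 = 5; cz_5 = 13; r_5 = 3; cx_6 = 16; cy_6 = 11; cz_6 = 7; cx_7 = 16; cy_7 = 11; cz_7 = 2; r_7 = 2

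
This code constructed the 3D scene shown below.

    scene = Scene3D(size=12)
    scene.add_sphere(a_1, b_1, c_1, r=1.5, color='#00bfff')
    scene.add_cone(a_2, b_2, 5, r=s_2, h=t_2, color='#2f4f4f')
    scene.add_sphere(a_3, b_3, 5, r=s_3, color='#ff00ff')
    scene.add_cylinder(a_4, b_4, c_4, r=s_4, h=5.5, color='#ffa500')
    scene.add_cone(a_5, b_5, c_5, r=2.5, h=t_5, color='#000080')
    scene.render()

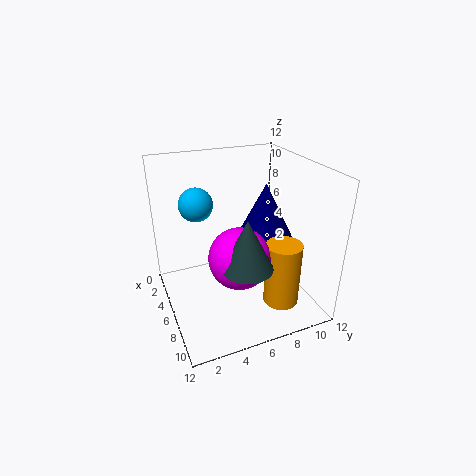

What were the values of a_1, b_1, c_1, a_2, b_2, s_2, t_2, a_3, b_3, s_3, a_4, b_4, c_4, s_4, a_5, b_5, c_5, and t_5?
a_1 = 2.5, b_1 = 3.5, c_1 = 8, a_2 = 9, b_2 = 5.5, s_2 = 2, t_2 = 4, a_3 = 7.5, b_3 = 5.5, s_3 = 2.5, a_4 = 8.5, b_4 = 9, c_4 = 0.5, s_4 = 1.5, a_5 = 5, b_5 = 9, c_5 = 5, t_5 = 5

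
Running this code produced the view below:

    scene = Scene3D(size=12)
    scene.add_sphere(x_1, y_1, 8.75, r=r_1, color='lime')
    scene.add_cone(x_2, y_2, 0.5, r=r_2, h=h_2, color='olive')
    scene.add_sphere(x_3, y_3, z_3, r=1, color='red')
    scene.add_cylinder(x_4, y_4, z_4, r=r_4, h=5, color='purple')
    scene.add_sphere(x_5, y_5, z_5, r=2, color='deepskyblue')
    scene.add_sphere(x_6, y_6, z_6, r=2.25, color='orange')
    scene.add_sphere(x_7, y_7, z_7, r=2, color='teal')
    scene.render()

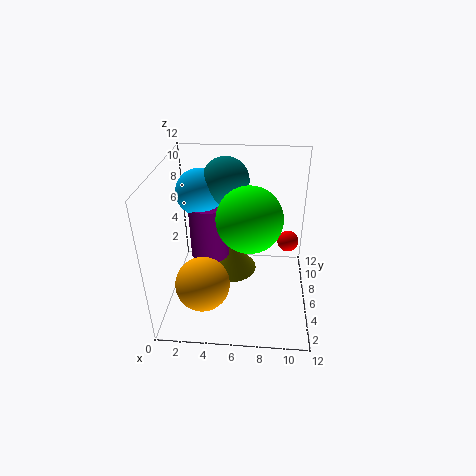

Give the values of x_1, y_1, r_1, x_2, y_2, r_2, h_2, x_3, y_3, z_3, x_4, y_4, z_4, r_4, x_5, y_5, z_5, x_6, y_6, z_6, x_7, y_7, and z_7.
x_1 = 7; y_1 = 4.25; r_1 = 2.5; x_2 = 5; y_2 = 9.25; r_2 = 2.5; h_2 = 3.25; x_3 = 10.5; y_3 = 9.75; z_3 = 3.5; x_4 = 3.25; y_4 = 8; z_4 = 3; r_4 = 1.75; x_5 = 2.5; y_5 = 8.25; z_5 = 9; x_6 = 3.25; y_6 = 3.75; z_6 = 2.75; x_7 = 4.75; y_7 = 8.5; z_7 = 10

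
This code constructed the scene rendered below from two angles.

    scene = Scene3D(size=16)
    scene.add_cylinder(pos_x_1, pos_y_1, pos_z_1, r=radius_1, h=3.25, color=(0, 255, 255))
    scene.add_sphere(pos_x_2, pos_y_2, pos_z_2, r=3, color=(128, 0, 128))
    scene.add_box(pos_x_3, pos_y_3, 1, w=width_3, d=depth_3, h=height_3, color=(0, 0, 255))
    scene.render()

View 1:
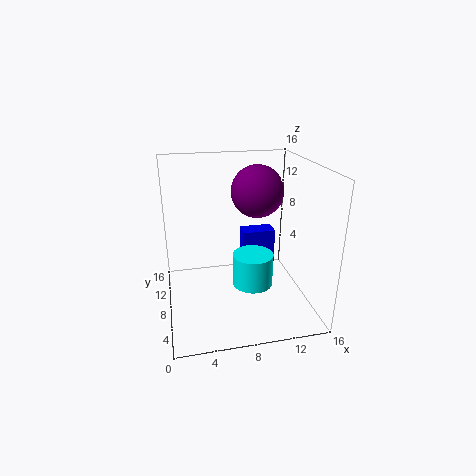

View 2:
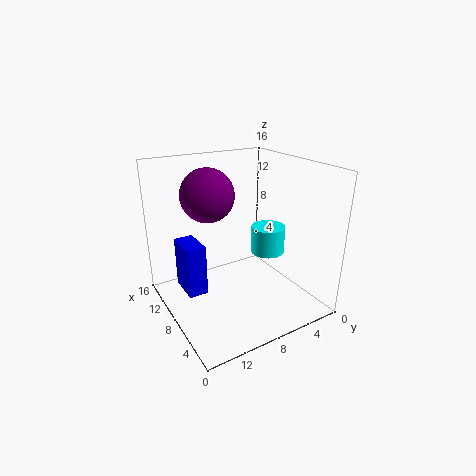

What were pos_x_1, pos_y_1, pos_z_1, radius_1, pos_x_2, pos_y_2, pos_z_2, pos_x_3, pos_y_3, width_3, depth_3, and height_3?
pos_x_1 = 8.5
pos_y_1 = 3.5
pos_z_1 = 5
radius_1 = 2
pos_x_2 = 10.75
pos_y_2 = 10.25
pos_z_2 = 12.5
pos_x_3 = 9.5
pos_y_3 = 11.25
width_3 = 4
depth_3 = 2.25
height_3 = 6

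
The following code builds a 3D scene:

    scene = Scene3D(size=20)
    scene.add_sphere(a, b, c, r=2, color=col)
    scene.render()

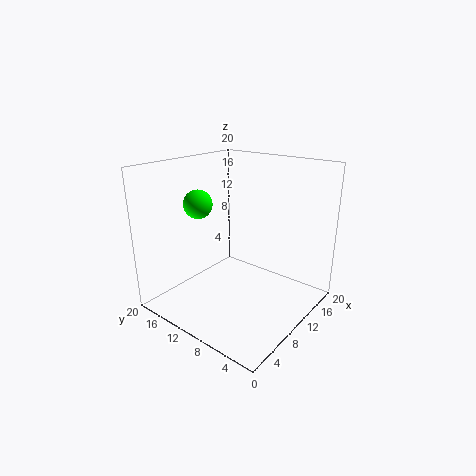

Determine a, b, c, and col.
a = 7.5; b = 15; c = 14.5; col = 'lime'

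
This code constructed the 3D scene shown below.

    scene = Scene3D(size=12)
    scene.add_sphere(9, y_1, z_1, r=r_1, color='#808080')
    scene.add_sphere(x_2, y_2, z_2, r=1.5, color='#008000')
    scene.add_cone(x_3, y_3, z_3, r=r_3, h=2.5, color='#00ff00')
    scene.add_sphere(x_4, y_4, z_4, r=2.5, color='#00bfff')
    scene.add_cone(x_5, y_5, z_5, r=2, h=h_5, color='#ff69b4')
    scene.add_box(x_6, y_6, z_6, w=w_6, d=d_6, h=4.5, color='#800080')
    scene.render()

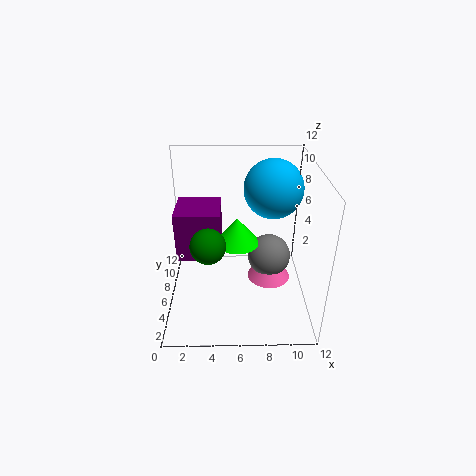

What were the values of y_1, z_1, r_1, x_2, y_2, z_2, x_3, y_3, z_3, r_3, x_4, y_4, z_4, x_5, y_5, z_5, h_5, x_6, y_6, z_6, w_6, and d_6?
y_1 = 8.5
z_1 = 2.5
r_1 = 2
x_2 = 3.5
y_2 = 5.5
z_2 = 5.5
x_3 = 6
y_3 = 8.5
z_3 = 4
r_3 = 2
x_4 = 9
y_4 = 8
z_4 = 9.5
x_5 = 9
y_5 = 8
z_5 = 0.5
h_5 = 2.5
x_6 = 0.5
y_6 = 7
z_6 = 3
w_6 = 4
d_6 = 4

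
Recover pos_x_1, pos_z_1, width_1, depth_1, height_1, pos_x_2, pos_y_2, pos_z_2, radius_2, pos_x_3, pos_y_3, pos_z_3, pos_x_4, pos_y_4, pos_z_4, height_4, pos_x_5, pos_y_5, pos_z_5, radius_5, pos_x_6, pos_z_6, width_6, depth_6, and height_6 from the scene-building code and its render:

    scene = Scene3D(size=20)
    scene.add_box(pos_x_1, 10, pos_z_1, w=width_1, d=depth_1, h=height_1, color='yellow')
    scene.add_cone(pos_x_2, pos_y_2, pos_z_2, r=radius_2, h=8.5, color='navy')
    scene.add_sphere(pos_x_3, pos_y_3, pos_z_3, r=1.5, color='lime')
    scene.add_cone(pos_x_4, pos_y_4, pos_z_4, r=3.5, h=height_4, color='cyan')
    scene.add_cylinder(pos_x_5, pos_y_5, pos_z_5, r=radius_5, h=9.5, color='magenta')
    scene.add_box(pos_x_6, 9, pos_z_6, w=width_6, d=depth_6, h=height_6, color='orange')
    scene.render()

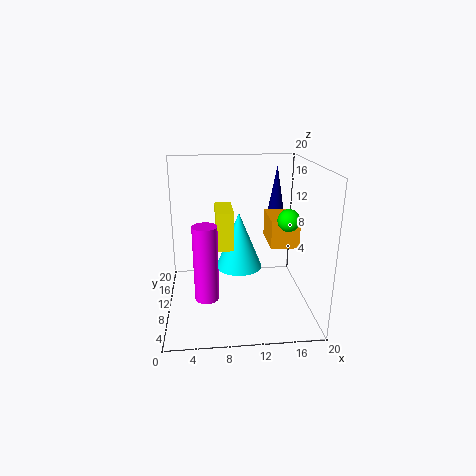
pos_x_1 = 7, pos_z_1 = 8, width_1 = 2.5, depth_1 = 6, height_1 = 5.5, pos_x_2 = 16.5, pos_y_2 = 16, pos_z_2 = 10.5, radius_2 = 1.5, pos_x_3 = 16.5, pos_y_3 = 8, pos_z_3 = 13, pos_x_4 = 10.5, pos_y_4 = 13.5, pos_z_4 = 4, height_4 = 8.5, pos_x_5 = 5.5, pos_y_5 = 4, pos_z_5 = 4.5, radius_5 = 1.5, pos_x_6 = 14.5, pos_z_6 = 8.5, width_6 = 4, depth_6 = 6, height_6 = 4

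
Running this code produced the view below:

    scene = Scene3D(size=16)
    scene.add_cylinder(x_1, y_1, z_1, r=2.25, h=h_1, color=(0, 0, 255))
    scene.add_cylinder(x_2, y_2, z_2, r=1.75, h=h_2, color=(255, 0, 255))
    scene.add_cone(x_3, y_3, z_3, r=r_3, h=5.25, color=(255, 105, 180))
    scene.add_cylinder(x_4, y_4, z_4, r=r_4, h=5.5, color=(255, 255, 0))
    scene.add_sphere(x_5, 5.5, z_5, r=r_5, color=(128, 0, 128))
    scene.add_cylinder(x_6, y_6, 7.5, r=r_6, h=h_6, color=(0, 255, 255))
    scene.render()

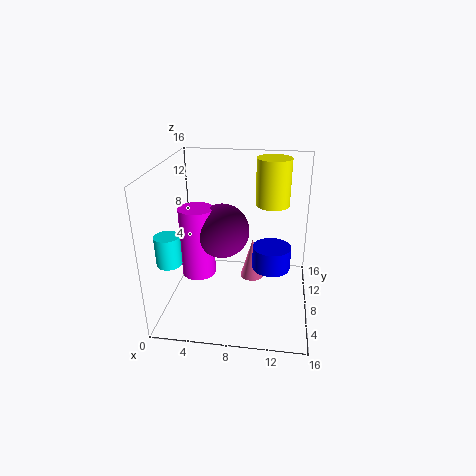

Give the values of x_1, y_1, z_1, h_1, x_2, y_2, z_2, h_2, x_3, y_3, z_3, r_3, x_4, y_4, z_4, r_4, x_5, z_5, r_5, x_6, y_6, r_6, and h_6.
x_1 = 11.75
y_1 = 9.75
z_1 = 3.5
h_1 = 2.75
x_2 = 4.25
y_2 = 5
z_2 = 5.25
h_2 = 7.25
x_3 = 9.25
y_3 = 12.25
z_3 = 0.5
r_3 = 1.5
x_4 = 11.5
y_4 = 12.25
z_4 = 10.5
r_4 = 2
x_5 = 6.75
z_5 = 10
r_5 = 2.75
x_6 = 2
y_6 = 2.5
r_6 = 1.25
h_6 = 3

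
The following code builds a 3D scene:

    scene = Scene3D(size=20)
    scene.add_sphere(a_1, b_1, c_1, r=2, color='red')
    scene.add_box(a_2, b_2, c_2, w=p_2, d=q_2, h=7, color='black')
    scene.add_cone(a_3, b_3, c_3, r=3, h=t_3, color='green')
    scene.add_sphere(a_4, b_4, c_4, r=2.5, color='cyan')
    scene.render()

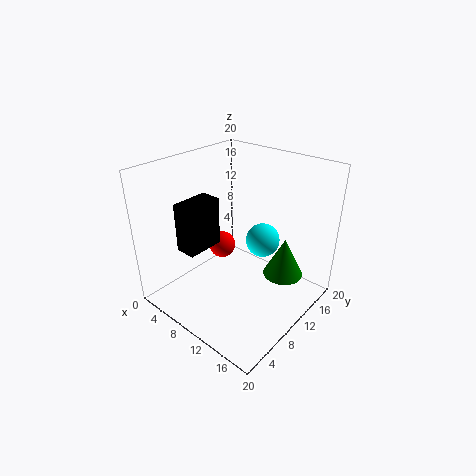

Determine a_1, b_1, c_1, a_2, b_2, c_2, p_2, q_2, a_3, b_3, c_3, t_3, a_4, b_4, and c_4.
a_1 = 5.5
b_1 = 11.5
c_1 = 6.5
a_2 = 3.5
b_2 = 4.5
c_2 = 8
p_2 = 3
q_2 = 5.5
a_3 = 14
b_3 = 16
c_3 = 2.5
t_3 = 6
a_4 = 11
b_4 = 14.5
c_4 = 8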